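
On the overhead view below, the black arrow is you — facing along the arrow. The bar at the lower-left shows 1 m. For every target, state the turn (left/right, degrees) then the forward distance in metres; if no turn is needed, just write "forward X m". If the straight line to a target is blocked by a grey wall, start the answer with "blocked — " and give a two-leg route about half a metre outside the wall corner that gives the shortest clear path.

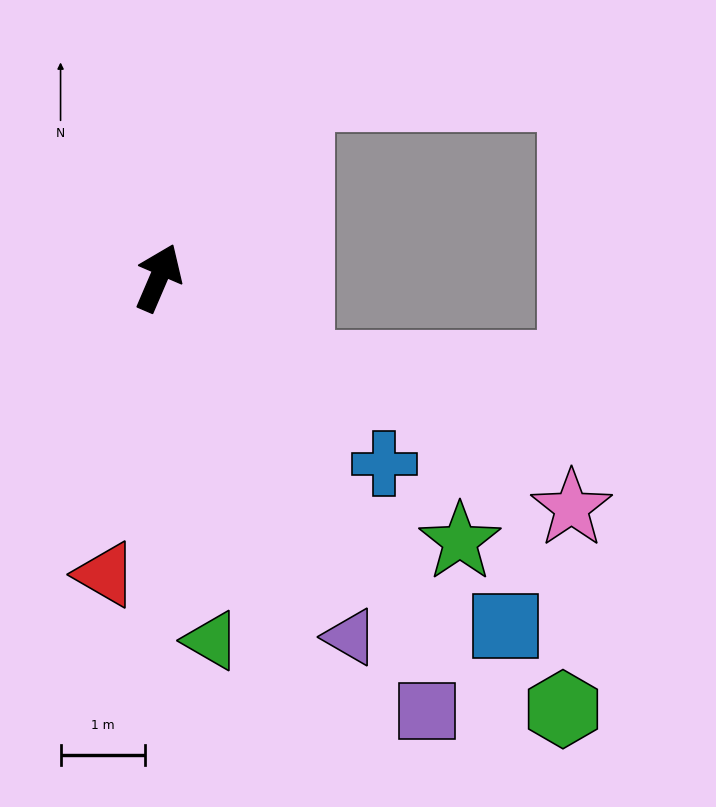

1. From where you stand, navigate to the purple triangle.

turn right 129°, forward 4.8 m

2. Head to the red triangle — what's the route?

turn right 167°, forward 3.6 m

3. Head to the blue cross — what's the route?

turn right 106°, forward 3.5 m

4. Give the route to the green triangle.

turn right 149°, forward 4.3 m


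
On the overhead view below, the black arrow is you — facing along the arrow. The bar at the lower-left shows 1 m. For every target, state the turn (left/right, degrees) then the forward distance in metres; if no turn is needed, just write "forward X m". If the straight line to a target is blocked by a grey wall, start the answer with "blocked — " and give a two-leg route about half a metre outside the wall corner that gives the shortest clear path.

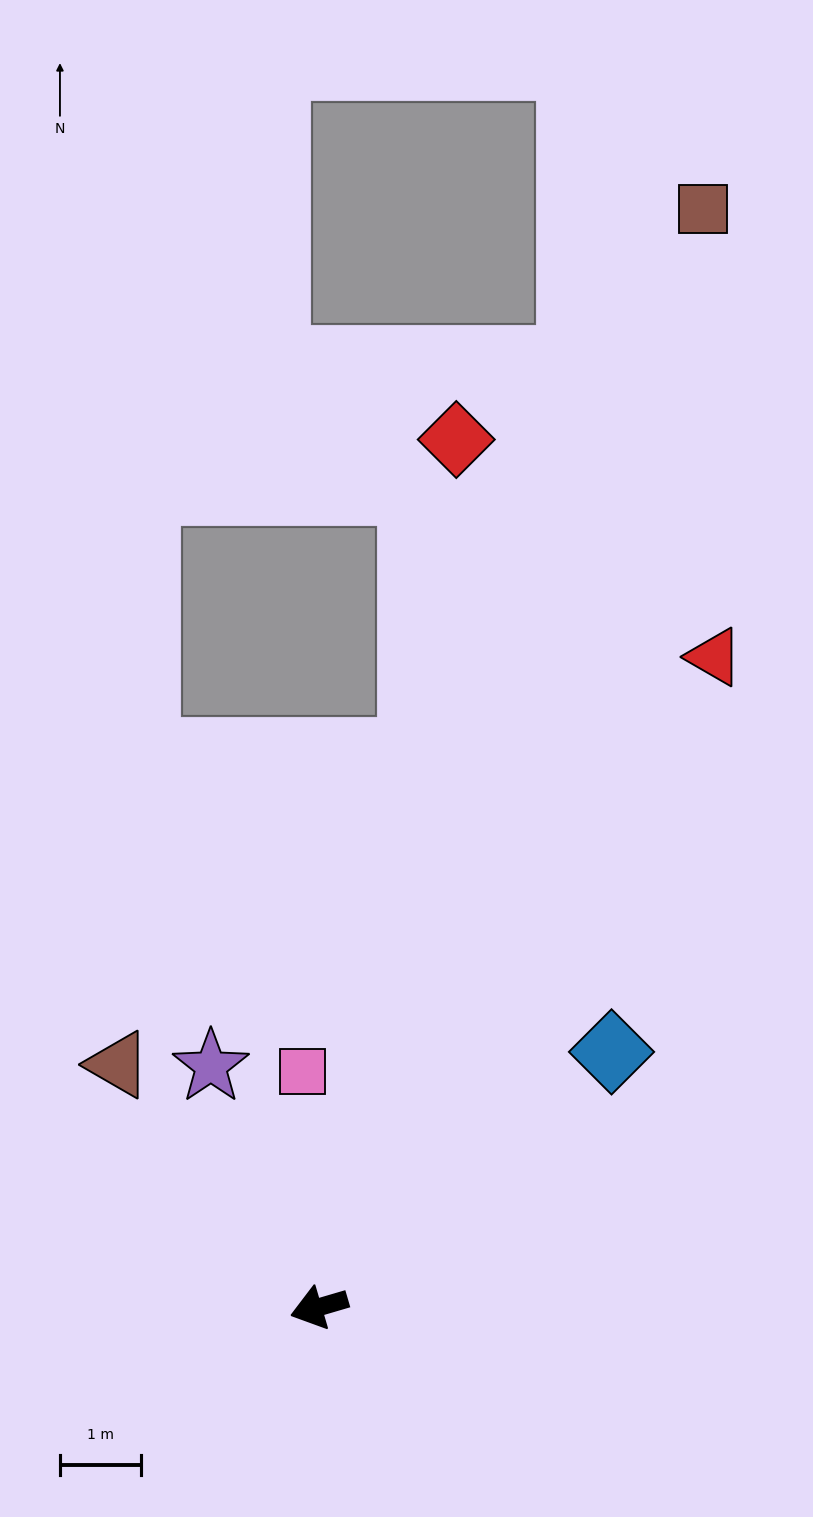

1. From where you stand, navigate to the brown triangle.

turn right 67°, forward 3.9 m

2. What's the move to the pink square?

turn right 102°, forward 2.9 m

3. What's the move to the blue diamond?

turn right 155°, forward 4.8 m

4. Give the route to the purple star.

turn right 82°, forward 3.2 m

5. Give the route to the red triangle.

turn right 138°, forward 9.4 m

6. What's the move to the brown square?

turn right 126°, forward 14.3 m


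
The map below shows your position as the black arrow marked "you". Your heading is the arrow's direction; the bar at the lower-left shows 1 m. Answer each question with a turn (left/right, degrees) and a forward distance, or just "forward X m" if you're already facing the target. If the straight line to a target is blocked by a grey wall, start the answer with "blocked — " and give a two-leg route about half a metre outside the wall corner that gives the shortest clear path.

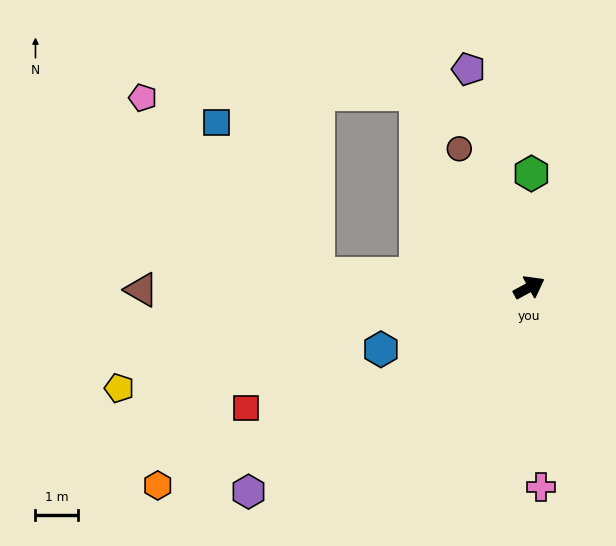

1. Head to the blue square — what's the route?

blocked — turn left 148°, forward 5.0 m, then turn right 53°, forward 4.3 m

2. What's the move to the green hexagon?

turn left 60°, forward 2.7 m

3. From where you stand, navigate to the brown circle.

turn left 88°, forward 3.6 m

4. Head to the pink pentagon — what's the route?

blocked — turn left 148°, forward 5.0 m, then turn right 42°, forward 5.8 m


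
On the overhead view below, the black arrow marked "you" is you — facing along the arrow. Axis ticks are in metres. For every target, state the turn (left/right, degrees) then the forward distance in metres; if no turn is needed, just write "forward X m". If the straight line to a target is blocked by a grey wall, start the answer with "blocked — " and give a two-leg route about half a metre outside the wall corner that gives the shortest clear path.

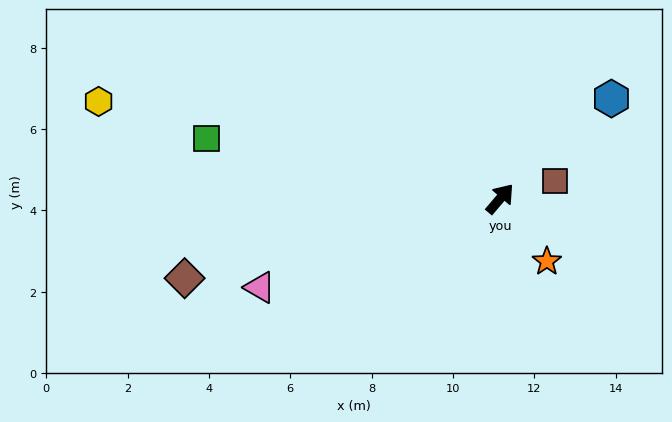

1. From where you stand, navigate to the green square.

turn left 119°, forward 7.4 m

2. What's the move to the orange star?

turn right 103°, forward 1.9 m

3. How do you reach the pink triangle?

turn left 151°, forward 6.3 m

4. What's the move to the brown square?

turn right 31°, forward 1.4 m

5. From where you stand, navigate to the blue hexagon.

turn right 8°, forward 3.7 m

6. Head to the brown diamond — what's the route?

turn left 145°, forward 8.0 m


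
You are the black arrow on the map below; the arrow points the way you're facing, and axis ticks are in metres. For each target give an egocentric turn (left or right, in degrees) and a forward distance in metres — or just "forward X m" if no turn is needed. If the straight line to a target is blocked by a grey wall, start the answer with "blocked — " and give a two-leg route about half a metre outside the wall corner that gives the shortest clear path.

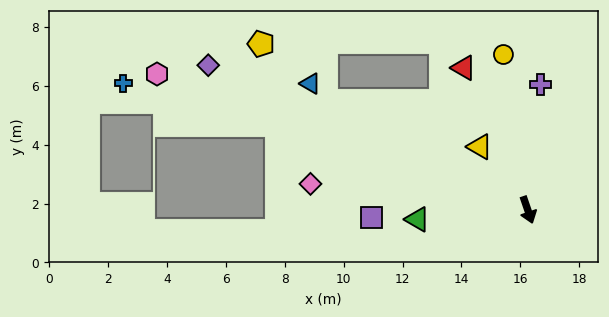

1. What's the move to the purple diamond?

turn right 133°, forward 11.9 m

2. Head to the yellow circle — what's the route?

turn left 170°, forward 5.3 m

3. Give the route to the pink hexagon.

turn right 129°, forward 13.4 m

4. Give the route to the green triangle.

turn right 104°, forward 3.8 m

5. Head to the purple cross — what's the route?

turn left 155°, forward 4.3 m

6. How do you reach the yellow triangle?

turn right 162°, forward 2.7 m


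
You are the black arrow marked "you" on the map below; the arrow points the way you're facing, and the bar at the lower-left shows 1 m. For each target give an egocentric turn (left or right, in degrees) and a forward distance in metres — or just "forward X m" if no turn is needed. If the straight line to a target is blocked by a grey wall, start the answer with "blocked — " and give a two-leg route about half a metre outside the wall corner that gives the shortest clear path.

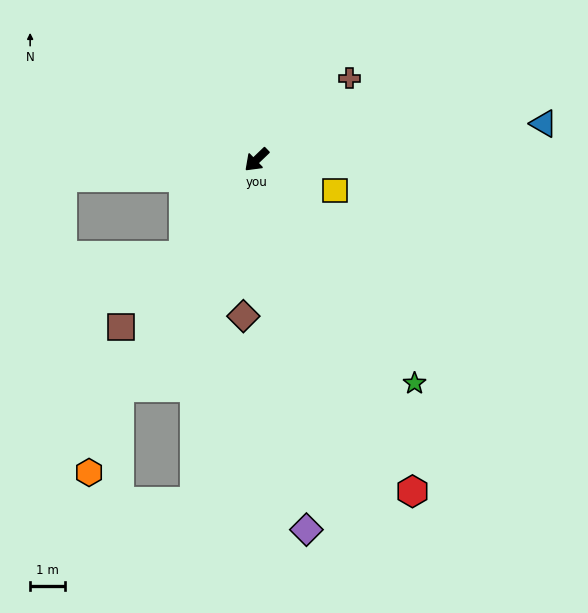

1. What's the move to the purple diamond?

turn left 54°, forward 10.9 m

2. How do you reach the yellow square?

turn left 115°, forward 2.4 m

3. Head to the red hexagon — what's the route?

turn left 71°, forward 10.7 m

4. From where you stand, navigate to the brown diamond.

turn left 41°, forward 4.6 m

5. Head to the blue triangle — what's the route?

turn left 143°, forward 8.4 m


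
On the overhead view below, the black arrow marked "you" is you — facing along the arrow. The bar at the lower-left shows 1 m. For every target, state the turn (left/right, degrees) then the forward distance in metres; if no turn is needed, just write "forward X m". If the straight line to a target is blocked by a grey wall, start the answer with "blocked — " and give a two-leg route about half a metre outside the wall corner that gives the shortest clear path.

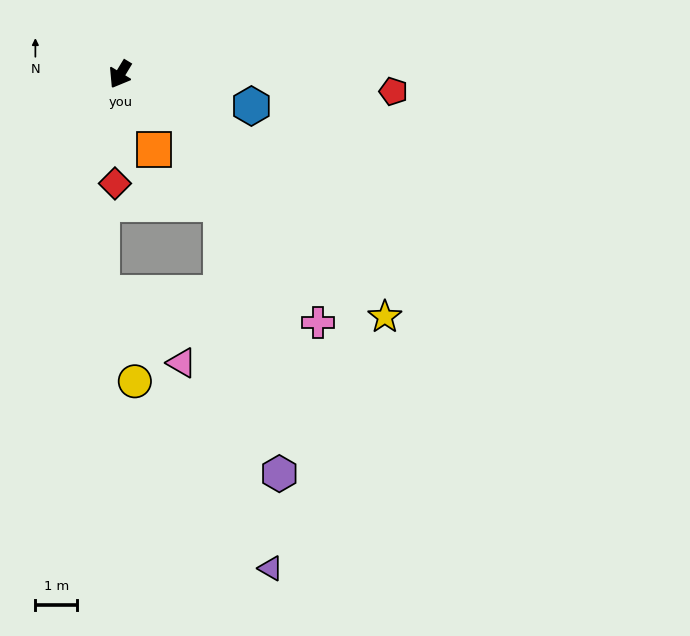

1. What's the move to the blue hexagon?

turn left 108°, forward 3.2 m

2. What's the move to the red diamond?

turn left 28°, forward 2.6 m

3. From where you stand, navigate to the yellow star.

turn left 79°, forward 8.6 m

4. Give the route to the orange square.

turn left 55°, forward 2.0 m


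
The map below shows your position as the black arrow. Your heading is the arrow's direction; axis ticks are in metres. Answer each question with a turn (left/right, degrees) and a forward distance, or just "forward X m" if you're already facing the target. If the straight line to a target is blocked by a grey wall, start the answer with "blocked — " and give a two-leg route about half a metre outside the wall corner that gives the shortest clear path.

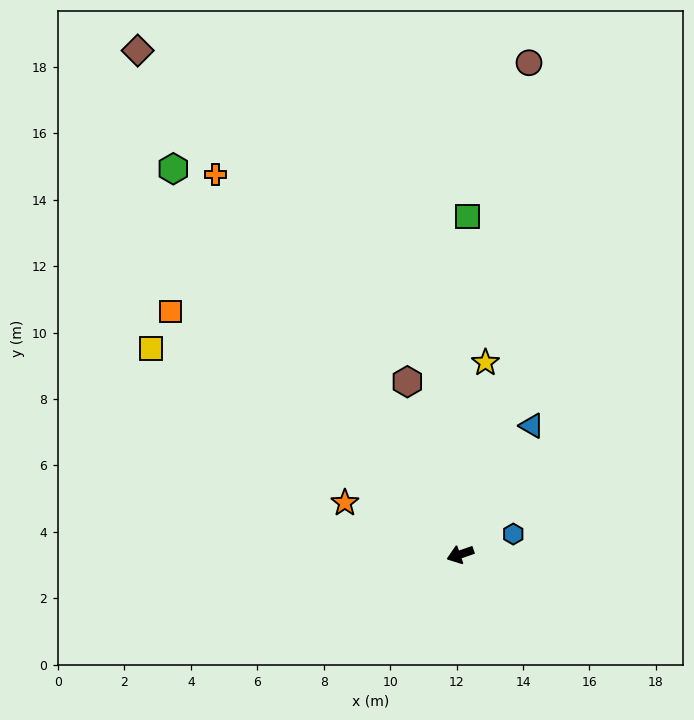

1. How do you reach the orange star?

turn right 43°, forward 3.8 m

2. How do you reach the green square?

turn right 110°, forward 10.2 m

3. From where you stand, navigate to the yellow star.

turn right 117°, forward 5.8 m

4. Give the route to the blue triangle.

turn right 138°, forward 4.4 m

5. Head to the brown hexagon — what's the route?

turn right 92°, forward 5.4 m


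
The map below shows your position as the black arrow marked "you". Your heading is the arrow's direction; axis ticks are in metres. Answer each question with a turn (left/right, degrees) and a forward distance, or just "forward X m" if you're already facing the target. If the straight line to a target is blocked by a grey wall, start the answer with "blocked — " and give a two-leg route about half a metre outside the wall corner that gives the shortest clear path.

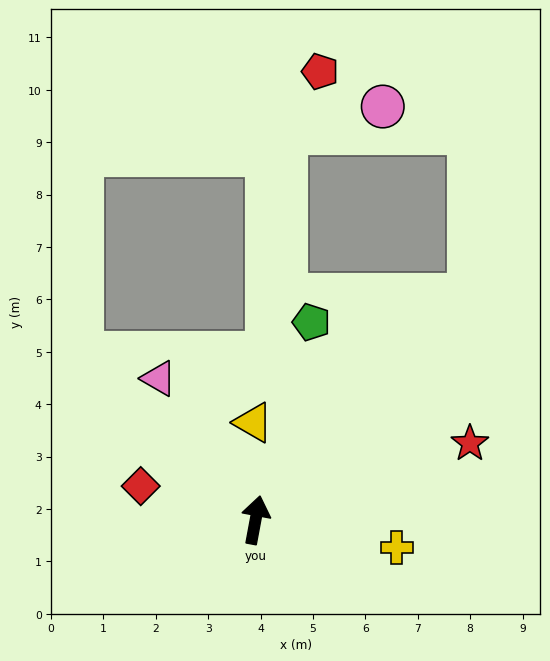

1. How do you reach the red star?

turn right 60°, forward 4.3 m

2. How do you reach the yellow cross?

turn right 90°, forward 2.7 m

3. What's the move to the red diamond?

turn left 84°, forward 2.3 m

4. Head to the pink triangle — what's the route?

turn left 45°, forward 3.3 m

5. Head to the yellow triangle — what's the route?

turn left 12°, forward 1.9 m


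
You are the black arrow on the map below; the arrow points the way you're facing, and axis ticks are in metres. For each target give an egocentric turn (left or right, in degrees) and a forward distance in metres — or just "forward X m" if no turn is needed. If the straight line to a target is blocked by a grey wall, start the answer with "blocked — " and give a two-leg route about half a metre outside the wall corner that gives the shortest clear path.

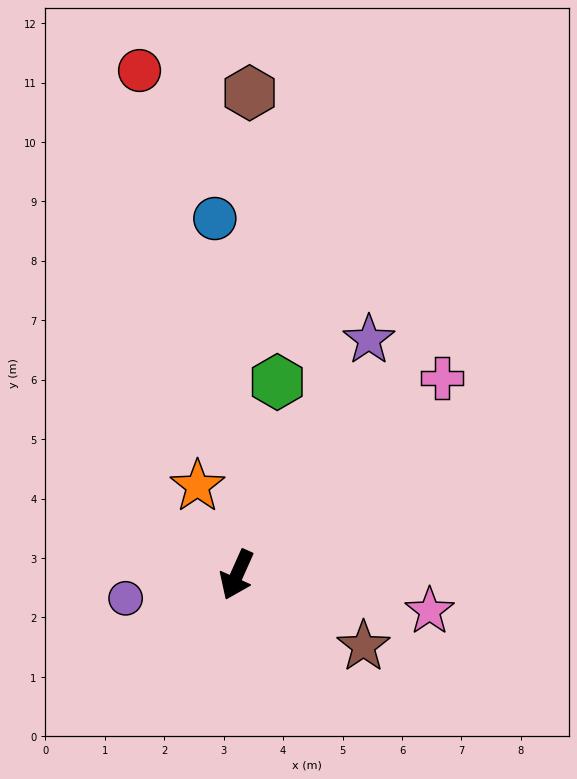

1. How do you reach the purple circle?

turn right 54°, forward 1.9 m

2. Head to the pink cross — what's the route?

turn left 158°, forward 4.8 m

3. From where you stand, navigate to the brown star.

turn left 85°, forward 2.4 m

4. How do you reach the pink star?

turn left 103°, forward 3.3 m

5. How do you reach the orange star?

turn right 132°, forward 1.6 m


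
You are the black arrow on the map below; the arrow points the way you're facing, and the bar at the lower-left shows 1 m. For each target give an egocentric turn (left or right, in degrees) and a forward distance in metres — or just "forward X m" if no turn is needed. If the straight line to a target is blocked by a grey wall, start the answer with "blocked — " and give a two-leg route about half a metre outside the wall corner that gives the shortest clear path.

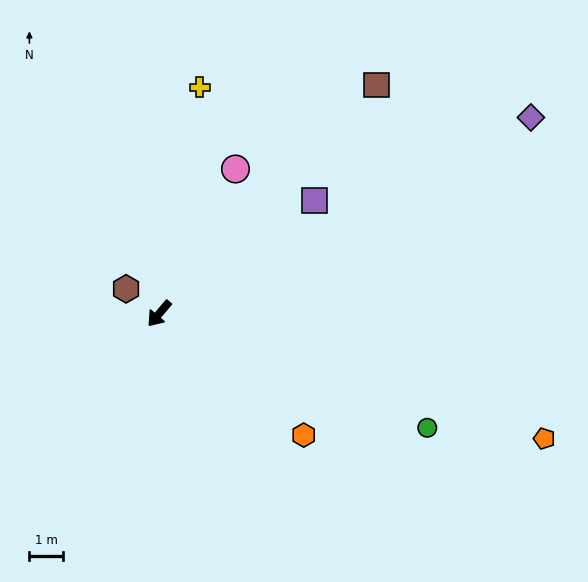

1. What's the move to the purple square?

turn left 166°, forward 5.8 m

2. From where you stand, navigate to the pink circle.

turn right 167°, forward 4.9 m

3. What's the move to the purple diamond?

turn left 158°, forward 12.7 m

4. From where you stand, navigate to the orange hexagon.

turn left 90°, forward 5.7 m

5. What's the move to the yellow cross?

turn right 150°, forward 6.9 m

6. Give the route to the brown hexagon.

turn right 86°, forward 1.2 m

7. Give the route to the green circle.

turn left 107°, forward 8.8 m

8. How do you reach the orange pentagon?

turn left 112°, forward 12.2 m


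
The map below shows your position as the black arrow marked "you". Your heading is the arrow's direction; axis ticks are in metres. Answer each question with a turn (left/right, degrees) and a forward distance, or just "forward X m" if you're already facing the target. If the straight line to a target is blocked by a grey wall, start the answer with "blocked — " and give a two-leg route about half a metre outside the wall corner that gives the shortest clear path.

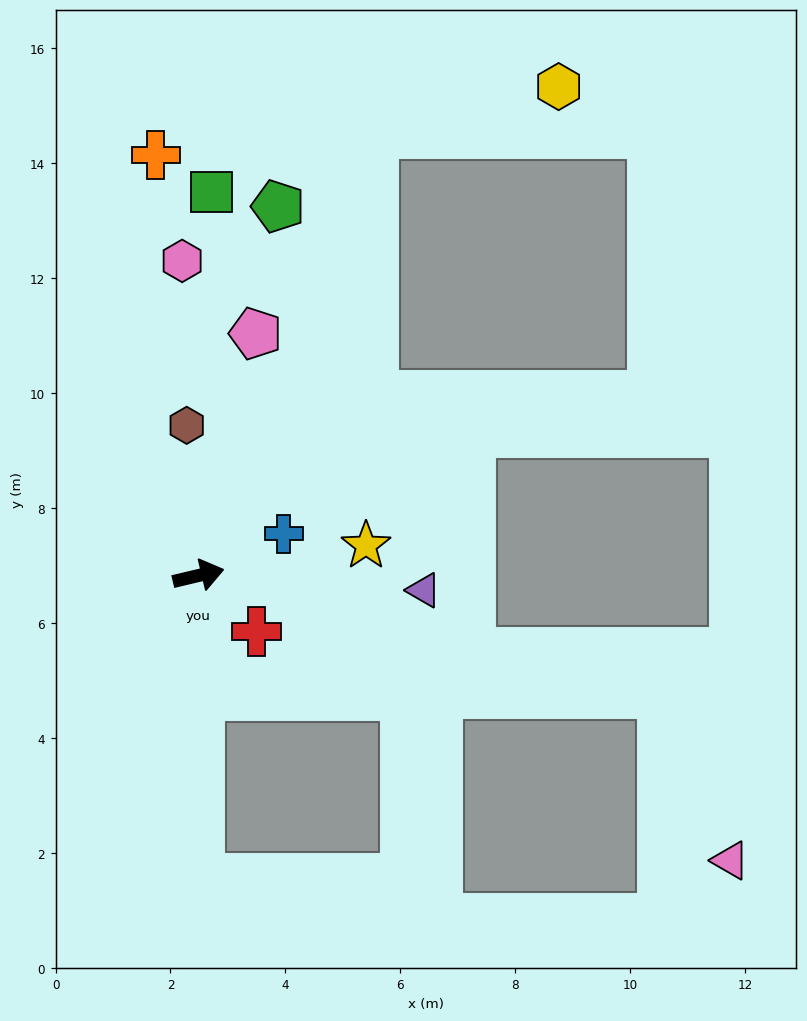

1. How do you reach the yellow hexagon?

blocked — turn left 55°, forward 8.3 m, then turn right 54°, forward 3.3 m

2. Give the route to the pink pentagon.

turn left 63°, forward 4.3 m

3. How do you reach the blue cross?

turn left 13°, forward 1.7 m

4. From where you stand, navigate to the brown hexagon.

turn left 81°, forward 2.6 m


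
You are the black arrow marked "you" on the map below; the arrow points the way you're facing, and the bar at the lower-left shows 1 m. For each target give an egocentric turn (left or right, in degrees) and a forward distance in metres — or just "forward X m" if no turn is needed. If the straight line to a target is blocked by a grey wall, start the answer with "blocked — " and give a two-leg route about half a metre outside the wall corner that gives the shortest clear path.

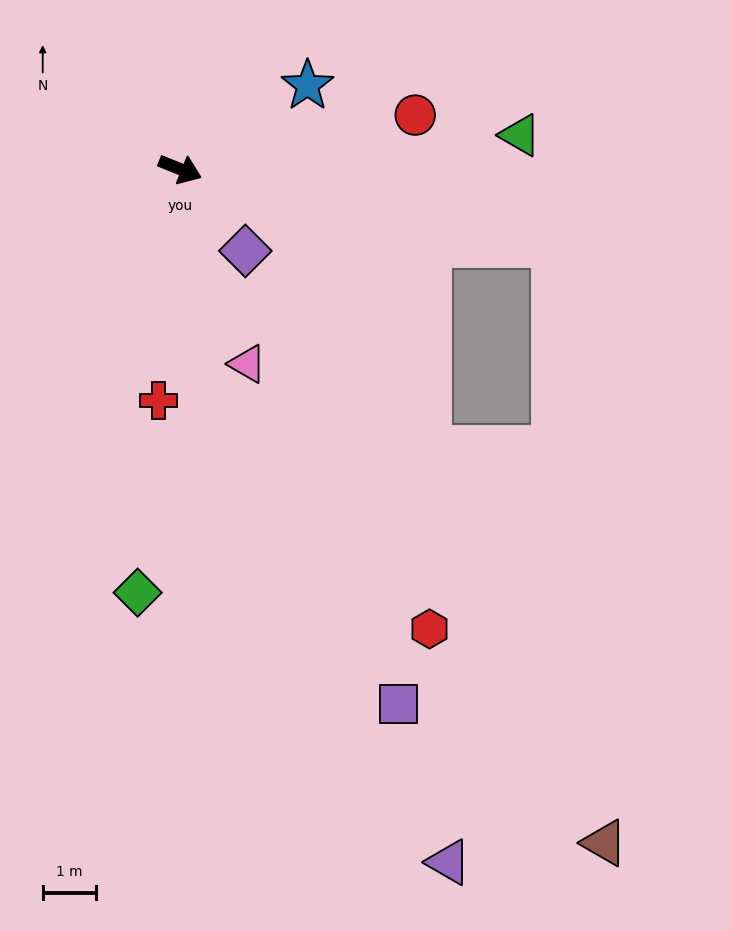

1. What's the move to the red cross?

turn right 73°, forward 4.4 m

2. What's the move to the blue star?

turn left 55°, forward 2.9 m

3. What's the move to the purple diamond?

turn right 30°, forward 2.0 m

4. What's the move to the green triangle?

turn left 28°, forward 6.5 m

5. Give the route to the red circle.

turn left 35°, forward 4.6 m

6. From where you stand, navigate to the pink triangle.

turn right 49°, forward 3.9 m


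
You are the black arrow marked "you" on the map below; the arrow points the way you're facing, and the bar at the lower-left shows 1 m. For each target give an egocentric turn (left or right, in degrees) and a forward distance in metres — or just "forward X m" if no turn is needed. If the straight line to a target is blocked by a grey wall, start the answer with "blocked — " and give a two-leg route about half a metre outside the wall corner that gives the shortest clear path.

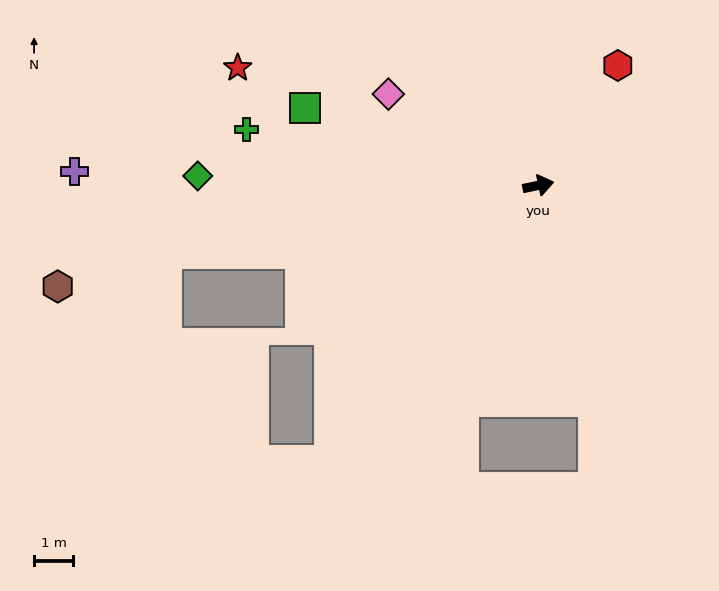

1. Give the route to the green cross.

turn left 157°, forward 7.6 m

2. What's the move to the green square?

turn left 150°, forward 6.3 m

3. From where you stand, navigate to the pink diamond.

turn left 137°, forward 4.5 m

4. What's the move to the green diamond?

turn left 167°, forward 8.8 m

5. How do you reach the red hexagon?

turn left 45°, forward 3.7 m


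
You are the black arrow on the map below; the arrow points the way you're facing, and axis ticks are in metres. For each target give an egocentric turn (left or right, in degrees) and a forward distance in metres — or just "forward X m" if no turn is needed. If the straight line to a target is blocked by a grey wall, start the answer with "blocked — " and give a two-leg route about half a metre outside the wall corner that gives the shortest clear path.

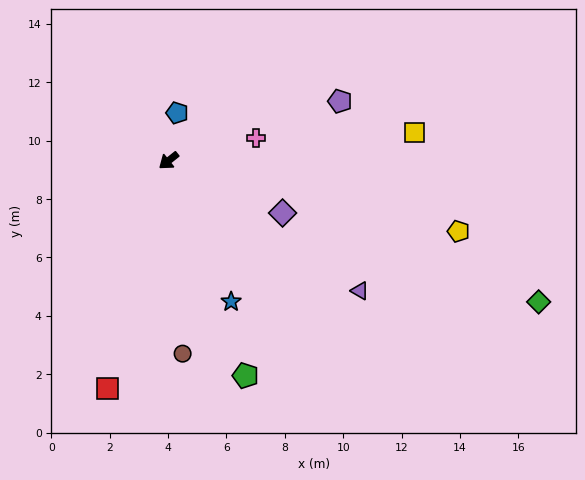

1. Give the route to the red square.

turn left 36°, forward 8.1 m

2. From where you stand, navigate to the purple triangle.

turn left 107°, forward 7.9 m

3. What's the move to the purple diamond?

turn left 117°, forward 4.3 m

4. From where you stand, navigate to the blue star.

turn left 75°, forward 5.3 m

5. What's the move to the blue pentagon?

turn right 139°, forward 1.7 m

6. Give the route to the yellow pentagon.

turn left 128°, forward 10.2 m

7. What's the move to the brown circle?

turn left 56°, forward 6.6 m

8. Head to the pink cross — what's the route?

turn left 156°, forward 3.1 m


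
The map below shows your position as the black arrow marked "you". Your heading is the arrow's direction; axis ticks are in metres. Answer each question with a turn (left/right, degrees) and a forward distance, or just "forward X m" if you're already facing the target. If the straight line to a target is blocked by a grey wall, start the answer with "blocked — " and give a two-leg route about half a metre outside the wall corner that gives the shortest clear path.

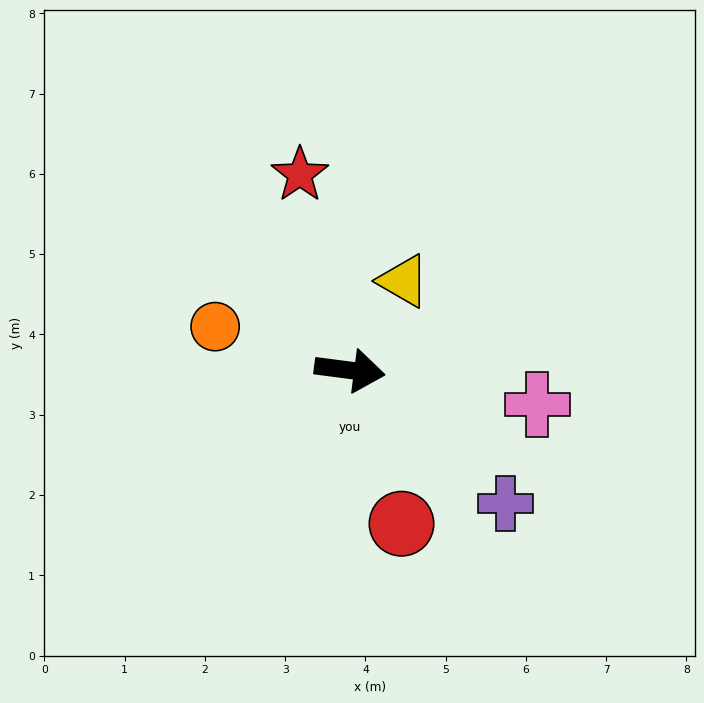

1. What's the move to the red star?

turn left 112°, forward 2.5 m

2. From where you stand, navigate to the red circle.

turn right 64°, forward 2.0 m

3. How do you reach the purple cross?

turn right 33°, forward 2.6 m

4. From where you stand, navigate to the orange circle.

turn left 169°, forward 1.8 m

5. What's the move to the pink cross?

turn right 3°, forward 2.4 m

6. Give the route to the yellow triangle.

turn left 66°, forward 1.3 m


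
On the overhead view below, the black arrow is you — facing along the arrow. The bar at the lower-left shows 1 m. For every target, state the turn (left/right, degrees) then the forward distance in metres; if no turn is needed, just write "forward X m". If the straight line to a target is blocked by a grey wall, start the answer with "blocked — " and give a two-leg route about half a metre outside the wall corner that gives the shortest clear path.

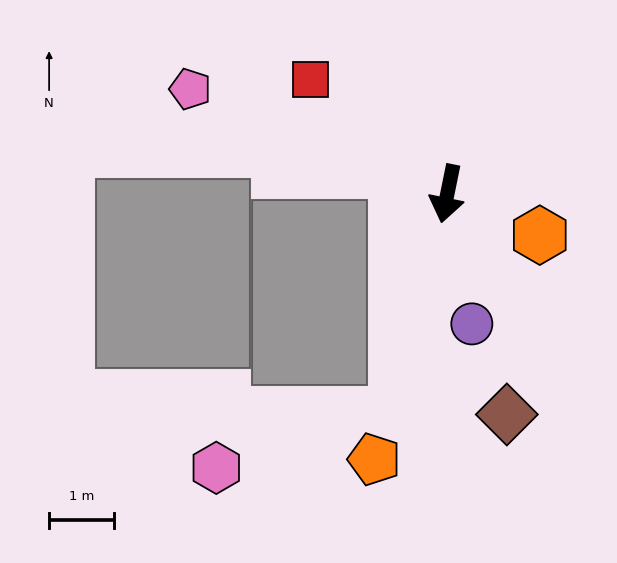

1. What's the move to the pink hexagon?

blocked — forward 3.5 m, then turn right 62°, forward 2.9 m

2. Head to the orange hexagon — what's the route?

turn left 77°, forward 1.6 m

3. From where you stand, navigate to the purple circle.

turn left 22°, forward 2.1 m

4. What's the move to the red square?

turn right 118°, forward 2.8 m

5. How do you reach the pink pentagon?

turn right 101°, forward 4.3 m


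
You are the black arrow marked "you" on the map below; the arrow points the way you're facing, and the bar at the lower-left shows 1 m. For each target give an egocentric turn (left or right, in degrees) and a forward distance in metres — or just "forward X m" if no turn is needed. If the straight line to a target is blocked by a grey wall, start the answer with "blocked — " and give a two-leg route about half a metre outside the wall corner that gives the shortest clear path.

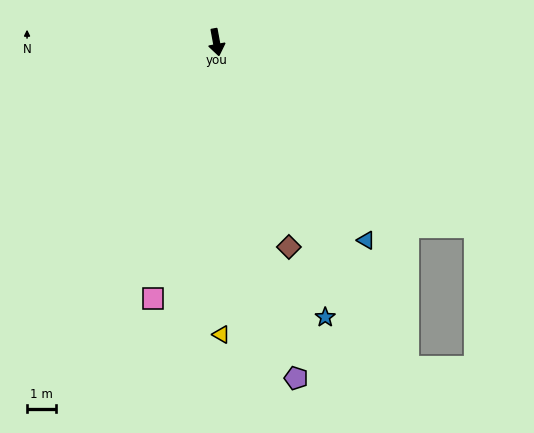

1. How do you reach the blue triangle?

turn left 27°, forward 8.5 m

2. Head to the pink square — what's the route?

turn right 24°, forward 9.0 m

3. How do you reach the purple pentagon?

turn left 3°, forward 11.8 m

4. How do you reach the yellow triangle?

turn right 9°, forward 10.0 m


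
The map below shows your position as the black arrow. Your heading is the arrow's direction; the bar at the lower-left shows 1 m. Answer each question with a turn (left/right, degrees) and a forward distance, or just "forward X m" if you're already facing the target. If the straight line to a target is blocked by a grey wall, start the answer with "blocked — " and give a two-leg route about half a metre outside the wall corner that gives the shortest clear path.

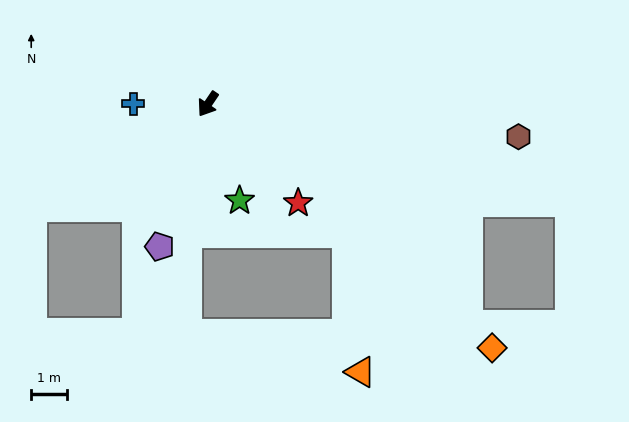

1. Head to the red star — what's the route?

turn left 76°, forward 3.8 m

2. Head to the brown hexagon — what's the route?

turn left 118°, forward 8.8 m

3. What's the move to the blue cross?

turn right 56°, forward 2.1 m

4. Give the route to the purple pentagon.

turn left 15°, forward 4.2 m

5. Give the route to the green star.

turn left 52°, forward 2.9 m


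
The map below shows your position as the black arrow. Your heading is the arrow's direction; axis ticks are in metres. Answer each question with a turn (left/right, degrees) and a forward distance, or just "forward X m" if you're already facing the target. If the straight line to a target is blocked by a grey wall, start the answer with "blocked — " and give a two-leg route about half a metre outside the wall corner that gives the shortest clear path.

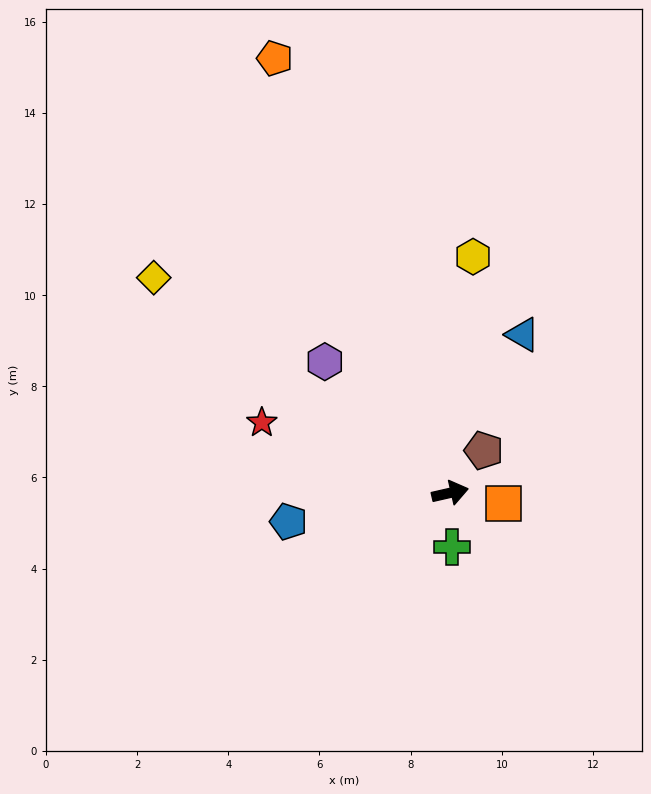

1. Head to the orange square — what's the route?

turn right 24°, forward 1.2 m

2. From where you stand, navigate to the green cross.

turn right 101°, forward 1.2 m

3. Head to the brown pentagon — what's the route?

turn left 39°, forward 1.2 m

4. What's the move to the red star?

turn left 147°, forward 4.4 m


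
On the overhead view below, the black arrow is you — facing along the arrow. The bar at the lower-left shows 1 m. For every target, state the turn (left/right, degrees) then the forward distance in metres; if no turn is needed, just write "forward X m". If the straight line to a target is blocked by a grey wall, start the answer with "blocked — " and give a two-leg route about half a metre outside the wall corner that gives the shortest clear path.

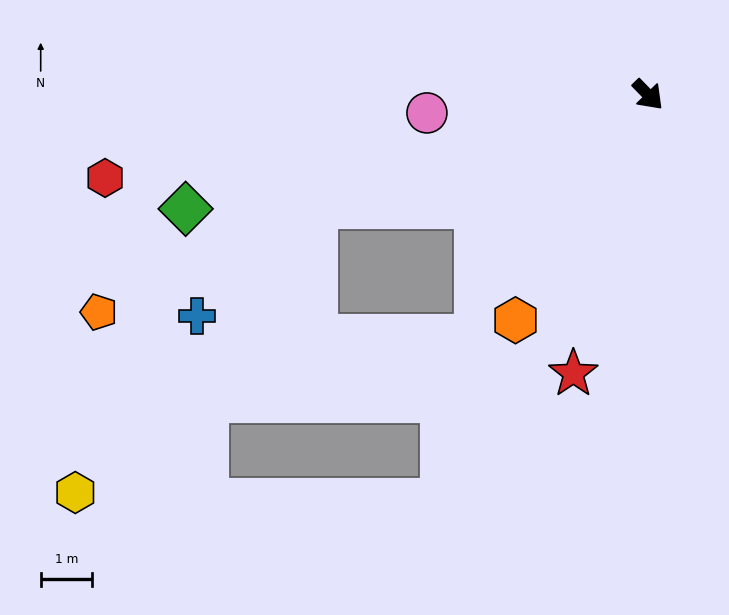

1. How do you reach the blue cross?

blocked — turn right 116°, forward 6.8 m, then turn left 24°, forward 3.1 m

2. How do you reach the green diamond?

turn right 120°, forward 9.2 m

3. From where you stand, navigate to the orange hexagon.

turn right 75°, forward 5.1 m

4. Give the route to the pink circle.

turn right 129°, forward 4.3 m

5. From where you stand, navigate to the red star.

turn right 59°, forward 5.6 m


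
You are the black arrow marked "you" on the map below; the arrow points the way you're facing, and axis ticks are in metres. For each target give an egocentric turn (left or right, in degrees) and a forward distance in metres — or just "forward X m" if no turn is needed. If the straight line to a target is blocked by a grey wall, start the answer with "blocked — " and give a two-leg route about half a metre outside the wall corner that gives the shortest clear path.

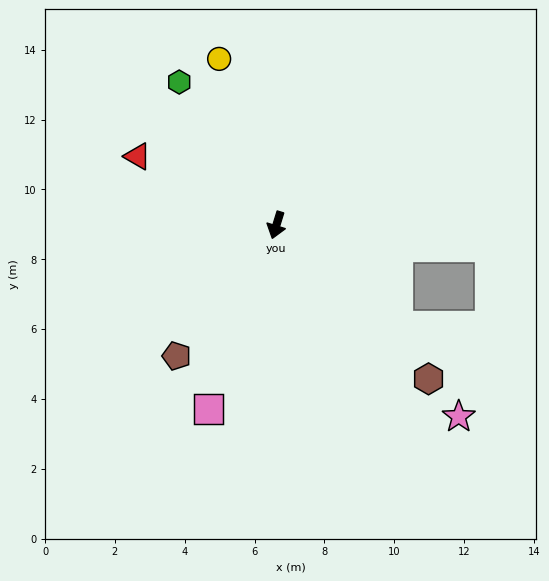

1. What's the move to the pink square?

turn right 3°, forward 5.6 m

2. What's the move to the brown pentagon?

turn right 20°, forward 4.7 m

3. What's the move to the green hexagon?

turn right 129°, forward 5.0 m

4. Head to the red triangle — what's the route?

turn right 99°, forward 4.4 m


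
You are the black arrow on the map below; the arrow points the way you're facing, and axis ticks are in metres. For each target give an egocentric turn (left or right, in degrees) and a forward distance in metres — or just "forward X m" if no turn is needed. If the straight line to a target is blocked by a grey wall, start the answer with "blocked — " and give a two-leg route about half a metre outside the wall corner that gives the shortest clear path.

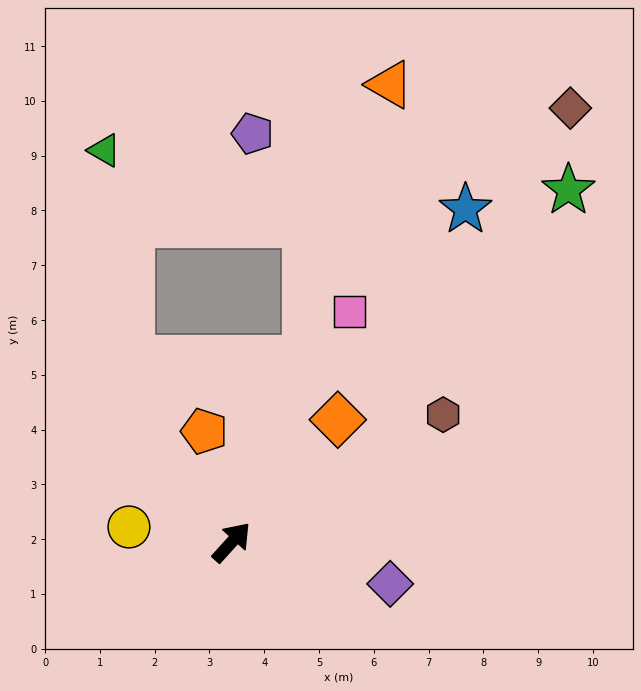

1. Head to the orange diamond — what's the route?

forward 3.0 m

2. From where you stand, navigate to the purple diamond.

turn right 63°, forward 3.0 m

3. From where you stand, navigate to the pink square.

turn left 15°, forward 4.7 m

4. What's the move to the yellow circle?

turn left 124°, forward 1.9 m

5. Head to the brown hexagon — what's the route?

turn right 17°, forward 4.5 m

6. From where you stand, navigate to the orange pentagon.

turn left 56°, forward 2.1 m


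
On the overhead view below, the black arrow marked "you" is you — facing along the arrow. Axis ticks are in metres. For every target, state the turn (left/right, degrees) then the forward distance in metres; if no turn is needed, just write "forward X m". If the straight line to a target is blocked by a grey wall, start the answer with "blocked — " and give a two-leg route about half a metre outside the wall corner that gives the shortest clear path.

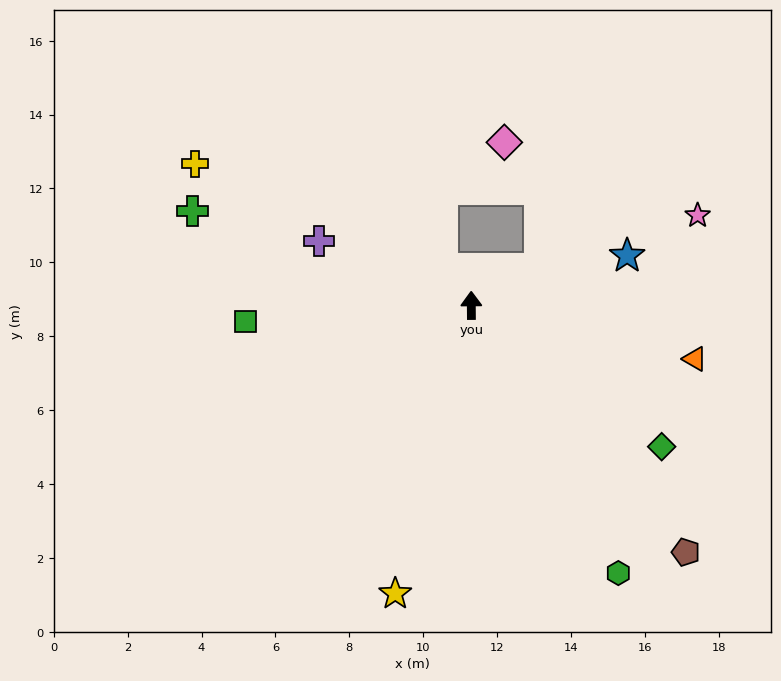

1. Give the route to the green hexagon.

turn right 152°, forward 8.3 m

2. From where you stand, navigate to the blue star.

turn right 73°, forward 4.4 m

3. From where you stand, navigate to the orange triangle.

turn right 104°, forward 6.2 m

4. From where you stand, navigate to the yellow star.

turn left 165°, forward 8.1 m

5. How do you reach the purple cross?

turn left 67°, forward 4.5 m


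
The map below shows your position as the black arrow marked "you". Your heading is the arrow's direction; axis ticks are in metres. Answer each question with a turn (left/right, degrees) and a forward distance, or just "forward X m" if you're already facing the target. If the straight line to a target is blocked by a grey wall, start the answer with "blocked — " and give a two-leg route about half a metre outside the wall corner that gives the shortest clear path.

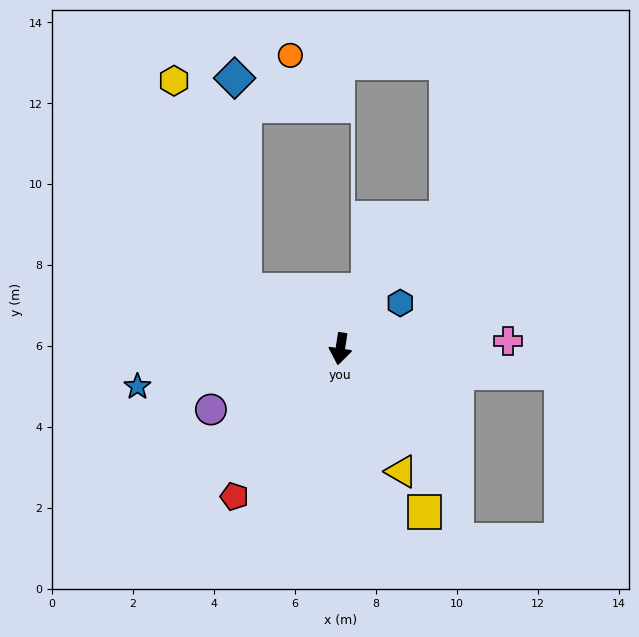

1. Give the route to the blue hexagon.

turn left 136°, forward 1.9 m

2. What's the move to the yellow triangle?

turn left 35°, forward 3.4 m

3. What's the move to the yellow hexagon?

blocked — turn right 113°, forward 2.8 m, then turn right 40°, forward 5.5 m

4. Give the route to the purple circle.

turn right 56°, forward 3.5 m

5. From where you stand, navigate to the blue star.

turn right 71°, forward 5.1 m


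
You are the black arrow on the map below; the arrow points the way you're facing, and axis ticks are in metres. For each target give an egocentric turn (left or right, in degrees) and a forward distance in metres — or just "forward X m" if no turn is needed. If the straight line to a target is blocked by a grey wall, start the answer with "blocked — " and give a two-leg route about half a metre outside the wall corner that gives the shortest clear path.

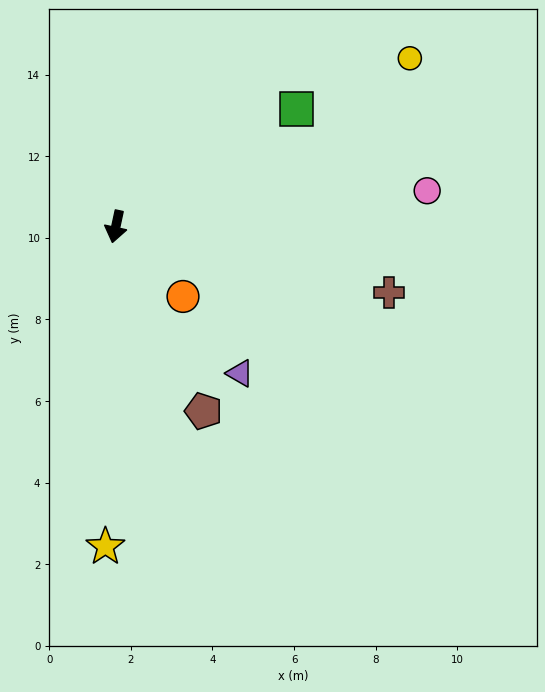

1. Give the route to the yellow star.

turn left 10°, forward 7.8 m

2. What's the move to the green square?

turn left 135°, forward 5.3 m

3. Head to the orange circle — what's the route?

turn left 56°, forward 2.4 m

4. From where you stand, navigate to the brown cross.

turn left 89°, forward 6.9 m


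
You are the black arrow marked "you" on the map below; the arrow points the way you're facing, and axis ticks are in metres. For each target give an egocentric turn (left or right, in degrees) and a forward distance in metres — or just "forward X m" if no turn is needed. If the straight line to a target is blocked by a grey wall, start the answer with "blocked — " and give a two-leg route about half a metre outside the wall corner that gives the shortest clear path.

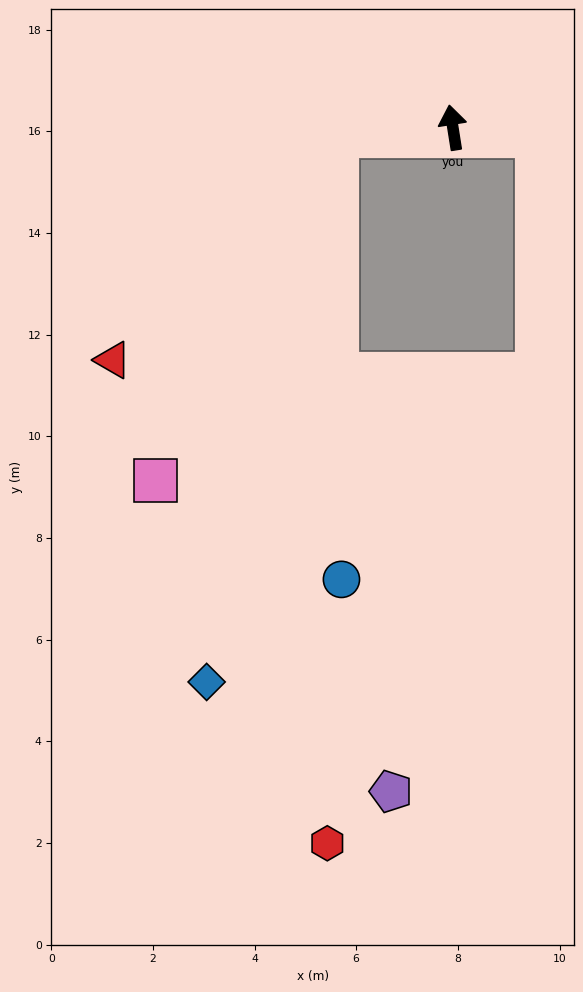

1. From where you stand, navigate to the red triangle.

blocked — turn left 85°, forward 2.3 m, then turn left 41°, forward 6.2 m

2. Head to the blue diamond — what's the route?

blocked — turn left 85°, forward 2.3 m, then turn left 73°, forward 11.0 m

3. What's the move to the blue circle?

blocked — turn left 85°, forward 2.3 m, then turn left 87°, forward 8.7 m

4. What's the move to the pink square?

blocked — turn left 85°, forward 2.3 m, then turn left 58°, forward 7.7 m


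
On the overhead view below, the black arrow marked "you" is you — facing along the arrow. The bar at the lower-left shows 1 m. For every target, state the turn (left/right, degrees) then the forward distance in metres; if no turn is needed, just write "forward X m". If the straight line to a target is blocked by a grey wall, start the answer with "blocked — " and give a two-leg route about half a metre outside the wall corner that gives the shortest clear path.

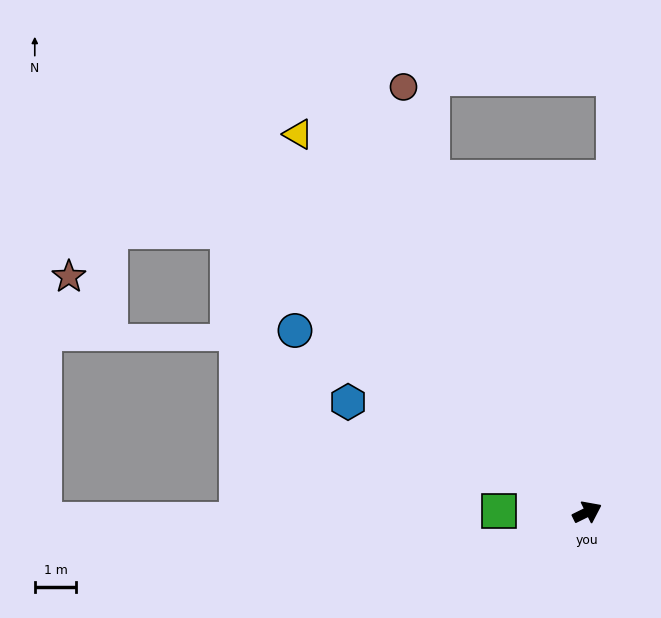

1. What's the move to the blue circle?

turn left 122°, forward 8.3 m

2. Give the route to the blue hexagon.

turn left 129°, forward 6.4 m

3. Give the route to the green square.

turn left 153°, forward 2.1 m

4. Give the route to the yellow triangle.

turn left 101°, forward 11.5 m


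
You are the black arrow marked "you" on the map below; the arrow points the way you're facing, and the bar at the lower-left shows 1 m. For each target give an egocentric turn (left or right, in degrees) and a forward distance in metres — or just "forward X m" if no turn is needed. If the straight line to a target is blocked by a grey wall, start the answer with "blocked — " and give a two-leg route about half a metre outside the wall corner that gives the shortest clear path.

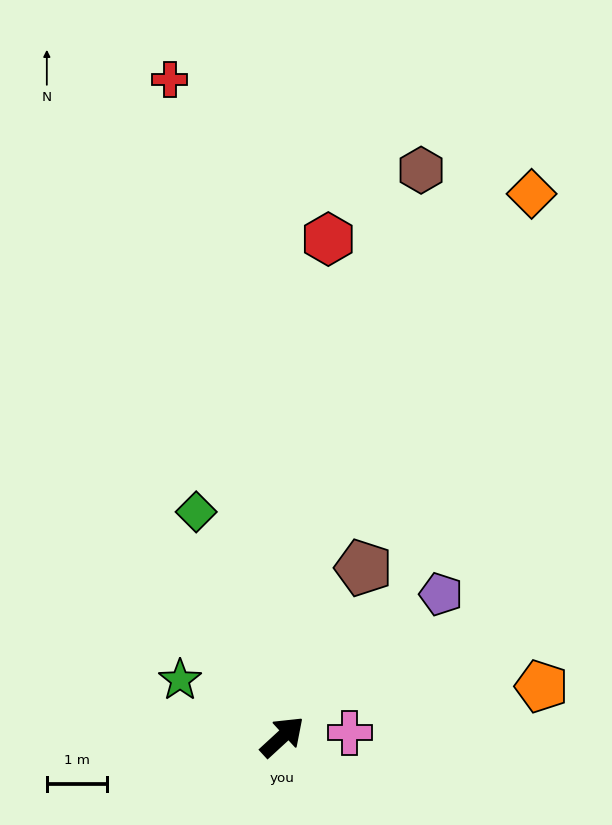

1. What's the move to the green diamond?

turn left 68°, forward 4.0 m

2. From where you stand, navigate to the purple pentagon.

forward 3.5 m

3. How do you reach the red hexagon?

turn left 42°, forward 8.3 m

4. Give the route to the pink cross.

turn right 39°, forward 1.1 m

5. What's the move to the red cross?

turn left 57°, forward 11.1 m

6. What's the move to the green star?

turn left 108°, forward 1.9 m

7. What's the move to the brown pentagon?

turn left 22°, forward 3.1 m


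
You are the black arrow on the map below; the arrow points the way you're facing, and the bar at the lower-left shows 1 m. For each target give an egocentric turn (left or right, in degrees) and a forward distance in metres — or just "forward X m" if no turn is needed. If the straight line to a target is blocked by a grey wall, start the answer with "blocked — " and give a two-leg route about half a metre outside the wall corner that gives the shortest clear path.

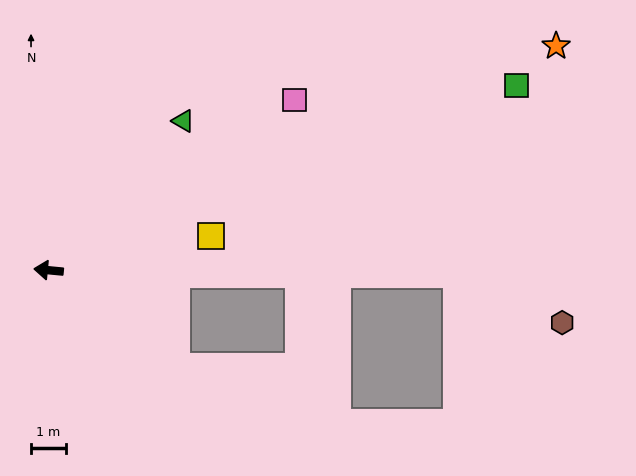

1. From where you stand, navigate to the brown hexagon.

blocked — turn right 175°, forward 11.7 m, then turn right 25°, forward 3.3 m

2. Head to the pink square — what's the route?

turn right 140°, forward 8.6 m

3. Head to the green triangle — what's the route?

turn right 127°, forward 5.8 m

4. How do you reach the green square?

turn right 153°, forward 14.4 m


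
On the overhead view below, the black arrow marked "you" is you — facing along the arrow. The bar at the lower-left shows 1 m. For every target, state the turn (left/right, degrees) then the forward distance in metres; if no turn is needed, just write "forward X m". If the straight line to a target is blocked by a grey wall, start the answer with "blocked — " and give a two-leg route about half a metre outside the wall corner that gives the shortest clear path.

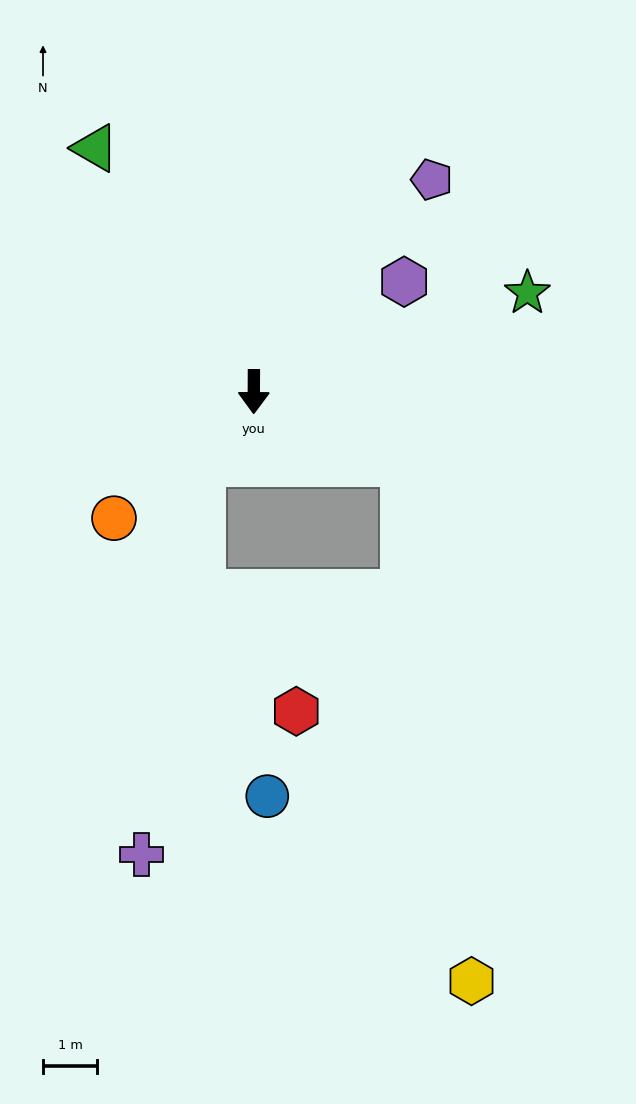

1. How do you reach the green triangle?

turn right 147°, forward 5.3 m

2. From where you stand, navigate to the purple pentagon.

turn left 140°, forward 5.1 m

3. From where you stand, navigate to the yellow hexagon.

blocked — turn left 65°, forward 3.1 m, then turn right 57°, forward 9.6 m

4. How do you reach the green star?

turn left 110°, forward 5.3 m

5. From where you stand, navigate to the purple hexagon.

turn left 126°, forward 3.4 m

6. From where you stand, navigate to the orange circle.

turn right 48°, forward 3.5 m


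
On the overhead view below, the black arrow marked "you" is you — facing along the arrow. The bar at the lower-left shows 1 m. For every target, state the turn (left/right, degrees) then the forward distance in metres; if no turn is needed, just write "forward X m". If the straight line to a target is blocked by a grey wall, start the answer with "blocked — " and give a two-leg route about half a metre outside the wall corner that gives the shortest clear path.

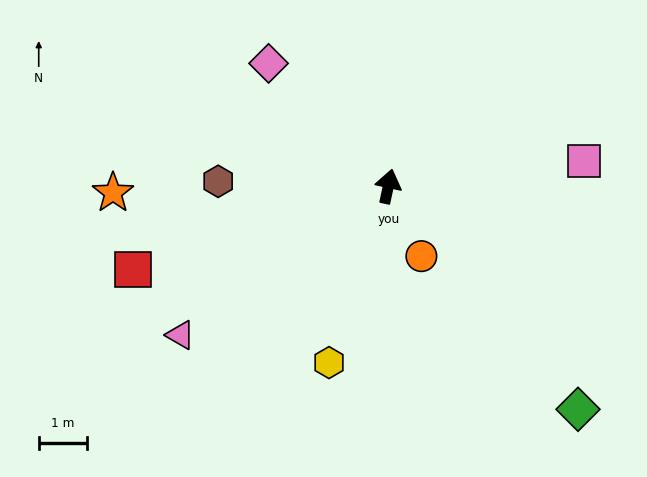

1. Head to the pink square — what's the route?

turn right 70°, forward 4.1 m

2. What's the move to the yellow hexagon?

turn left 174°, forward 3.8 m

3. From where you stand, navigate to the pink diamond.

turn left 56°, forward 3.5 m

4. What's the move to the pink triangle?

turn left 138°, forward 5.3 m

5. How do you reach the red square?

turn left 120°, forward 5.6 m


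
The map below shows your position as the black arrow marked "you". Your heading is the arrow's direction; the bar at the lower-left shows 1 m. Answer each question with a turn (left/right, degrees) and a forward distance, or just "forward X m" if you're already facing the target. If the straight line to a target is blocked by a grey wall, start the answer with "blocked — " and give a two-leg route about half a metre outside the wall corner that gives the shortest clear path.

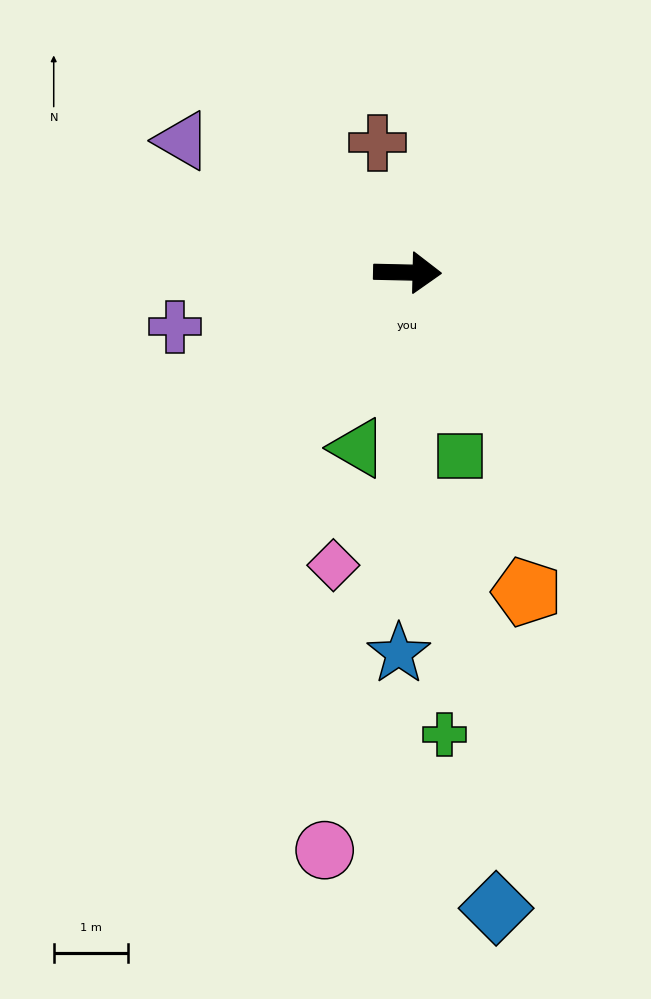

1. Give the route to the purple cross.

turn right 166°, forward 3.2 m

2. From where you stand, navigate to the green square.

turn right 73°, forward 2.6 m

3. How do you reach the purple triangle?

turn left 151°, forward 3.5 m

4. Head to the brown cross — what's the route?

turn left 104°, forward 1.8 m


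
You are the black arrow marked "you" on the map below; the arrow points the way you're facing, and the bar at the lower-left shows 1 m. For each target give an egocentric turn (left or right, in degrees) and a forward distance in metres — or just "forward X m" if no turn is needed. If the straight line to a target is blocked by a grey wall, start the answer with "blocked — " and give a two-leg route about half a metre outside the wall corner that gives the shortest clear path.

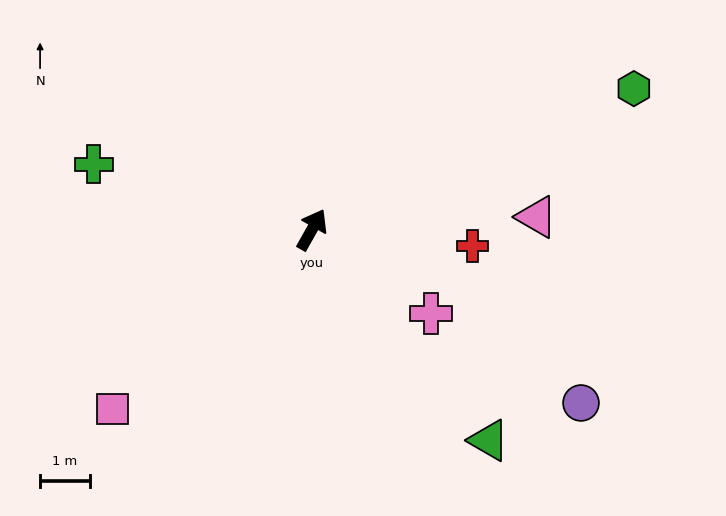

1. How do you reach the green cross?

turn left 103°, forward 4.6 m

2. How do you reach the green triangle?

turn right 111°, forward 5.6 m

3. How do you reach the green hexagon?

turn right 37°, forward 7.1 m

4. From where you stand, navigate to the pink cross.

turn right 96°, forward 2.9 m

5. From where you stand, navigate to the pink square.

turn left 161°, forward 5.4 m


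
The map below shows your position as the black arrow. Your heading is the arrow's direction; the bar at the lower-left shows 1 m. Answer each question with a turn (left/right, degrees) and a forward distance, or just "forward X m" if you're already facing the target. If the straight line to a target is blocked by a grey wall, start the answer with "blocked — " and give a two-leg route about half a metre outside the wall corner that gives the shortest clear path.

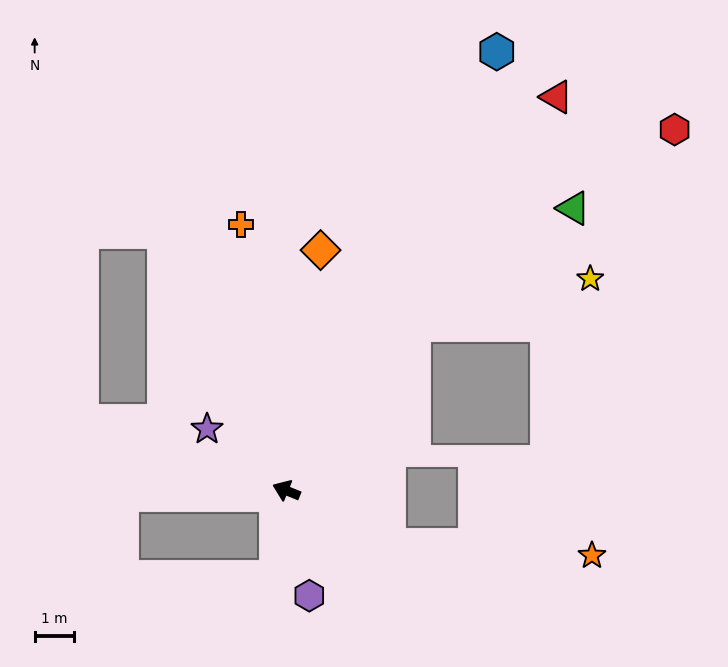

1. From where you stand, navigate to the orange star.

blocked — turn left 174°, forward 2.9 m, then turn left 25°, forward 5.1 m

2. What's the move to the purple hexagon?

turn left 124°, forward 2.7 m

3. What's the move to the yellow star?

blocked — turn right 106°, forward 5.3 m, then turn right 37°, forward 4.6 m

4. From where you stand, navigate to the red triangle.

turn right 102°, forward 12.1 m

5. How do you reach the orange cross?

turn right 58°, forward 6.8 m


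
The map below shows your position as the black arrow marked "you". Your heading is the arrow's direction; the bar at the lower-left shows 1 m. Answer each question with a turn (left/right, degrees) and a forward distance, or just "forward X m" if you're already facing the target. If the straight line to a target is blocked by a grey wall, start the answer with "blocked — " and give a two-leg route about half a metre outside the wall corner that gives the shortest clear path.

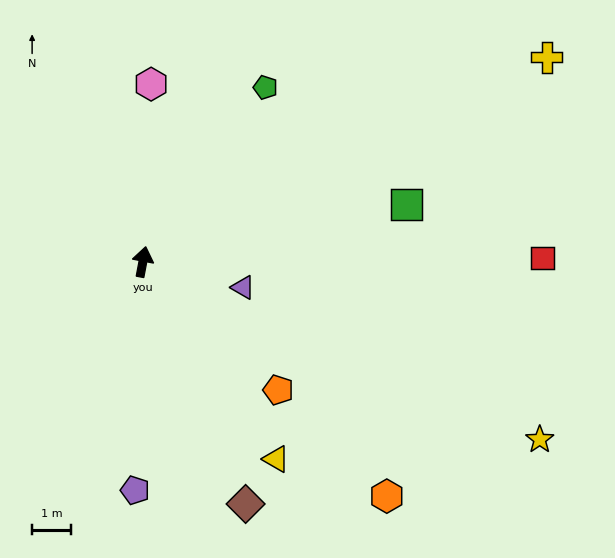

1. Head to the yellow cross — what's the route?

turn right 52°, forward 11.7 m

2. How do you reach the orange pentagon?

turn right 123°, forward 4.8 m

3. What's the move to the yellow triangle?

turn right 135°, forward 6.2 m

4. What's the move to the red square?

turn right 79°, forward 10.4 m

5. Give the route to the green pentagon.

turn right 24°, forward 5.5 m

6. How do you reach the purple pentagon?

turn right 171°, forward 5.9 m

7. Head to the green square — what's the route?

turn right 67°, forward 7.0 m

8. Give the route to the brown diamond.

turn right 146°, forward 6.8 m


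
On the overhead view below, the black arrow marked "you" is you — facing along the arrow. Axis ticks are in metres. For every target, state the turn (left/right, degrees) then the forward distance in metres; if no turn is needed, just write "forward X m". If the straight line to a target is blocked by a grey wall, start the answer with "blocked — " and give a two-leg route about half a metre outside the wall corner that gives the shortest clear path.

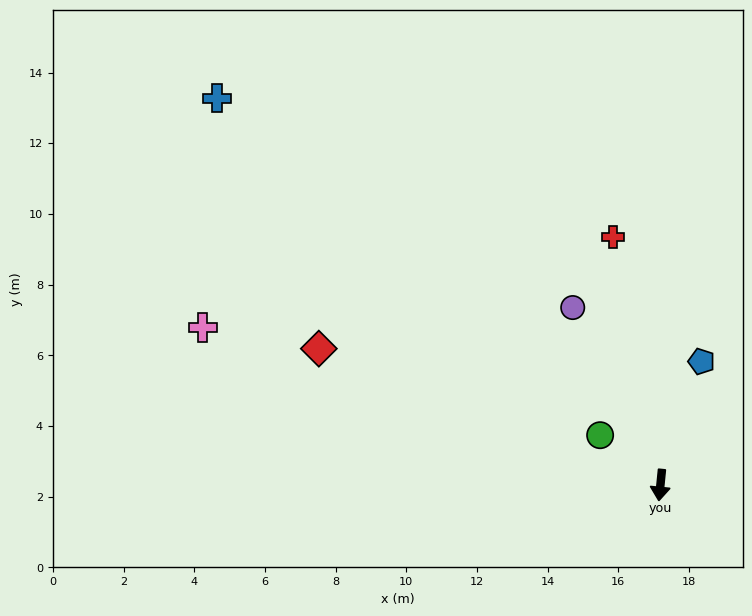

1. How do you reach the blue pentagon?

turn left 167°, forward 3.7 m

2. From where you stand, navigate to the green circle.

turn right 124°, forward 2.2 m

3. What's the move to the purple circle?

turn right 148°, forward 5.6 m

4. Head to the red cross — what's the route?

turn right 163°, forward 7.1 m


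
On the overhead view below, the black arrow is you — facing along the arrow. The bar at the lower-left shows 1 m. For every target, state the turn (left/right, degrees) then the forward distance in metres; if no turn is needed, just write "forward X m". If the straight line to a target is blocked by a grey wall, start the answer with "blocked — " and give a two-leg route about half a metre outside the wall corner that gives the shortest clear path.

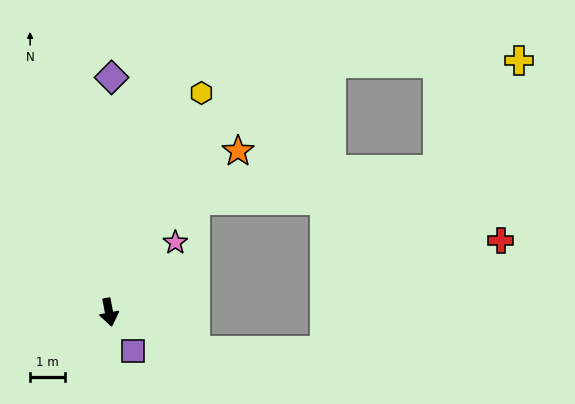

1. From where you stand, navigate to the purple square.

turn left 21°, forward 1.3 m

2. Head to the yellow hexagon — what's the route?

turn left 146°, forward 6.9 m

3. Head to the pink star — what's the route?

turn left 126°, forward 2.8 m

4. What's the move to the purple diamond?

turn left 169°, forward 6.8 m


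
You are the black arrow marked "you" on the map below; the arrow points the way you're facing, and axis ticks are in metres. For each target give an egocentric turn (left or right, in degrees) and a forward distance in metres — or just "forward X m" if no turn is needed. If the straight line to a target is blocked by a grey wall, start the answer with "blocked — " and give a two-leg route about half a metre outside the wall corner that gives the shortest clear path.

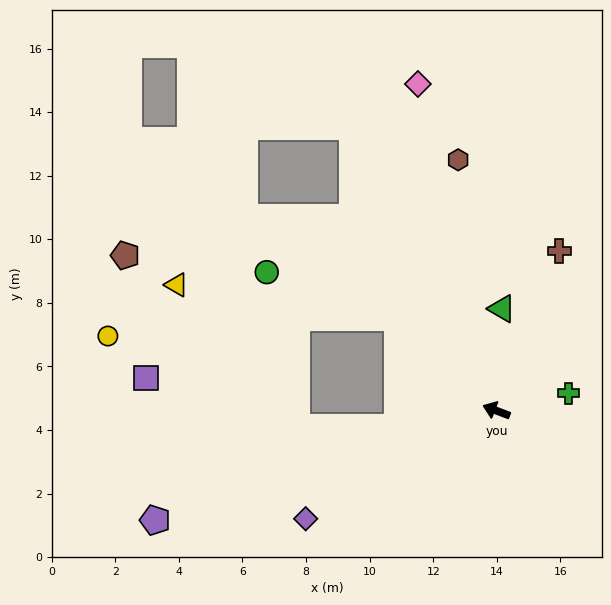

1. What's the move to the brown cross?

turn right 91°, forward 5.4 m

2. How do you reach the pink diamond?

turn right 56°, forward 10.6 m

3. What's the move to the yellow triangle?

blocked — turn right 22°, forward 4.3 m, then turn left 34°, forward 7.0 m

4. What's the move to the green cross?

turn right 145°, forward 2.3 m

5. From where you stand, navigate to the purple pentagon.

turn left 39°, forward 11.3 m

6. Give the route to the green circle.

blocked — turn right 22°, forward 4.3 m, then turn left 24°, forward 4.3 m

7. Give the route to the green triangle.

turn right 72°, forward 3.2 m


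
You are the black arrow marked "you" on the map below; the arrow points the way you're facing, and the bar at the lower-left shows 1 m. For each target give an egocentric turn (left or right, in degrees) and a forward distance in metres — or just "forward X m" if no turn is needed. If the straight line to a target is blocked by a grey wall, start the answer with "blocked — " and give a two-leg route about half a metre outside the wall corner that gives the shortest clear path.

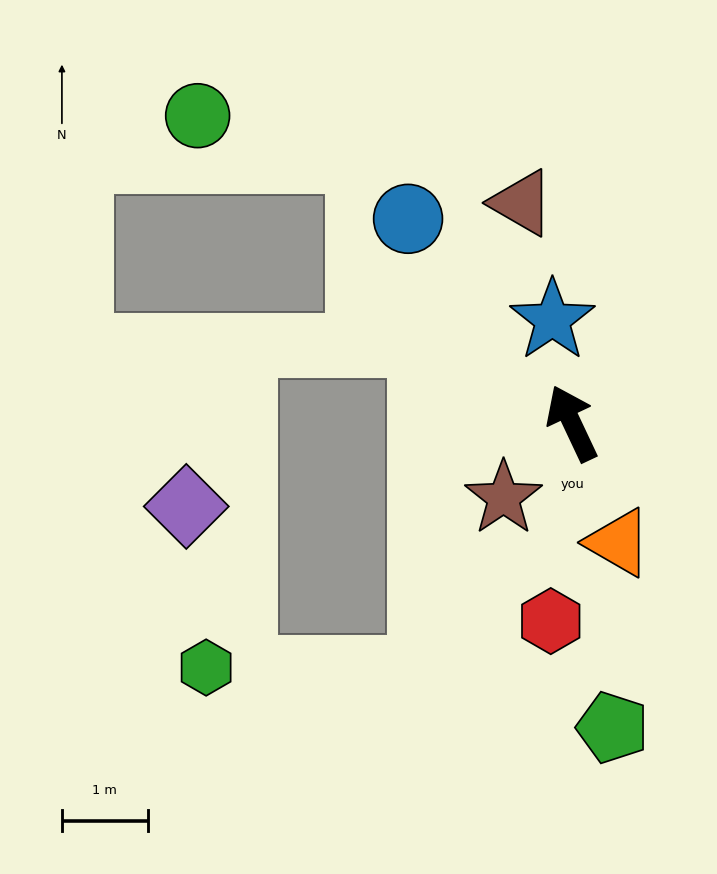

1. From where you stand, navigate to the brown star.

turn left 112°, forward 1.2 m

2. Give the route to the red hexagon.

turn left 149°, forward 2.3 m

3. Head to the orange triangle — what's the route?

turn left 176°, forward 1.5 m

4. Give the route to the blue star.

turn right 14°, forward 1.2 m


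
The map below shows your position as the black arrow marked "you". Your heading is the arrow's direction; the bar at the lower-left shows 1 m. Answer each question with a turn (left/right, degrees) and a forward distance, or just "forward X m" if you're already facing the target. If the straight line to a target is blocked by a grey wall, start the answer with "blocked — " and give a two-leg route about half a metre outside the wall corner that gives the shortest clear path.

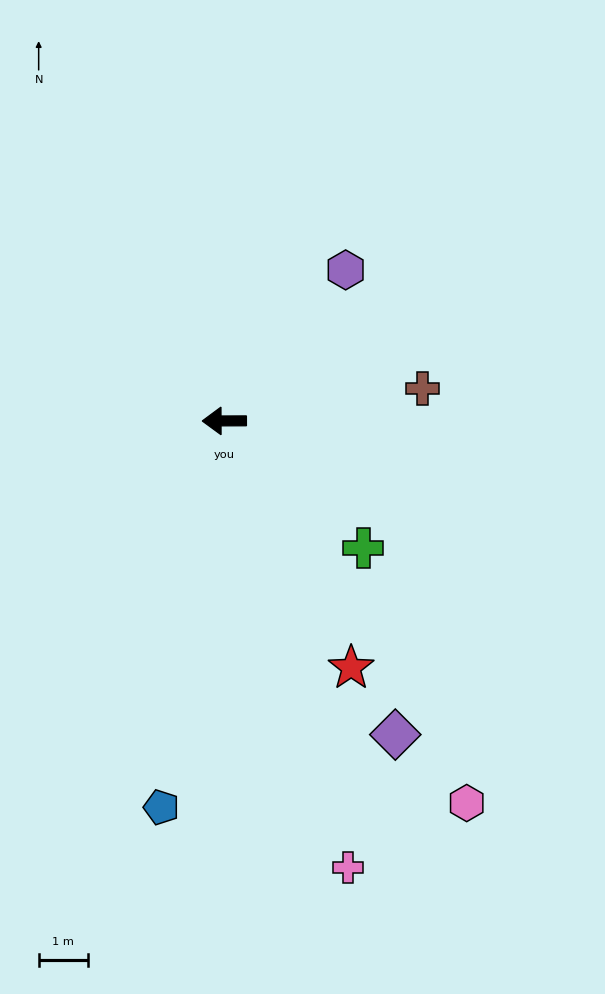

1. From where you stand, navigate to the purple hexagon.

turn right 129°, forward 3.9 m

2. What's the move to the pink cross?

turn left 105°, forward 9.4 m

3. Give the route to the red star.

turn left 117°, forward 5.6 m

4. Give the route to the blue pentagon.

turn left 81°, forward 7.9 m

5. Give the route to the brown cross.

turn right 171°, forward 4.1 m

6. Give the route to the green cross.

turn left 137°, forward 3.8 m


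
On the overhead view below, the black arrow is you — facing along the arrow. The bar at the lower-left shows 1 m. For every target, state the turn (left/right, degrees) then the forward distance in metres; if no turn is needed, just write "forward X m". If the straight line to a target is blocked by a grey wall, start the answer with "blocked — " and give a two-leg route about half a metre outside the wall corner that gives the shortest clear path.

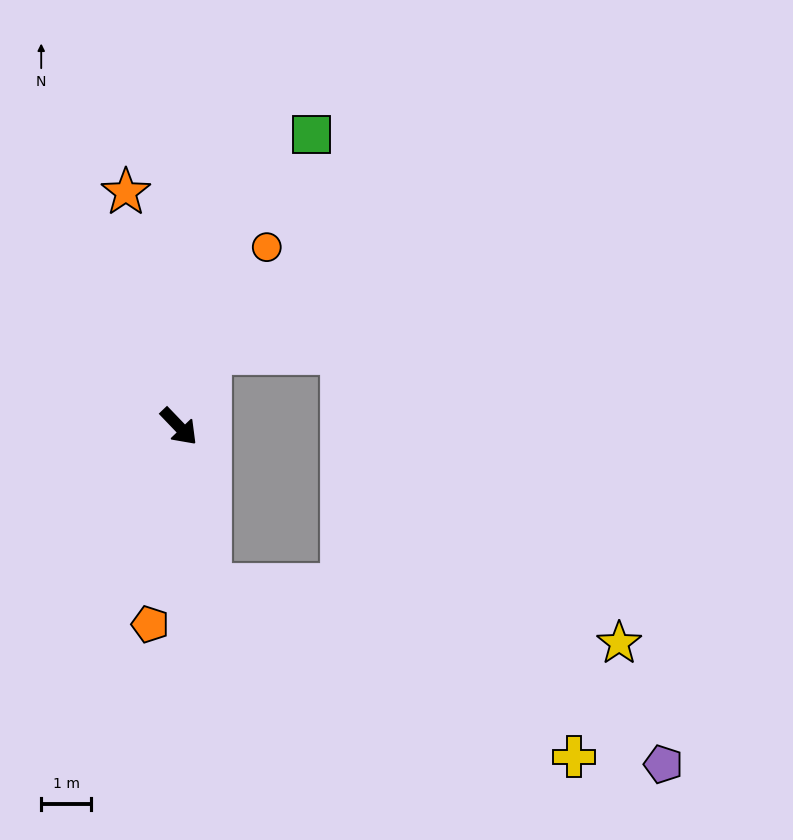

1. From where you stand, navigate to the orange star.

turn left 149°, forward 4.8 m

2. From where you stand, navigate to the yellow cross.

blocked — turn right 32°, forward 3.2 m, then turn left 53°, forward 8.0 m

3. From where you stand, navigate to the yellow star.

blocked — turn right 32°, forward 3.2 m, then turn left 70°, forward 8.2 m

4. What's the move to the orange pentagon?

turn right 52°, forward 4.0 m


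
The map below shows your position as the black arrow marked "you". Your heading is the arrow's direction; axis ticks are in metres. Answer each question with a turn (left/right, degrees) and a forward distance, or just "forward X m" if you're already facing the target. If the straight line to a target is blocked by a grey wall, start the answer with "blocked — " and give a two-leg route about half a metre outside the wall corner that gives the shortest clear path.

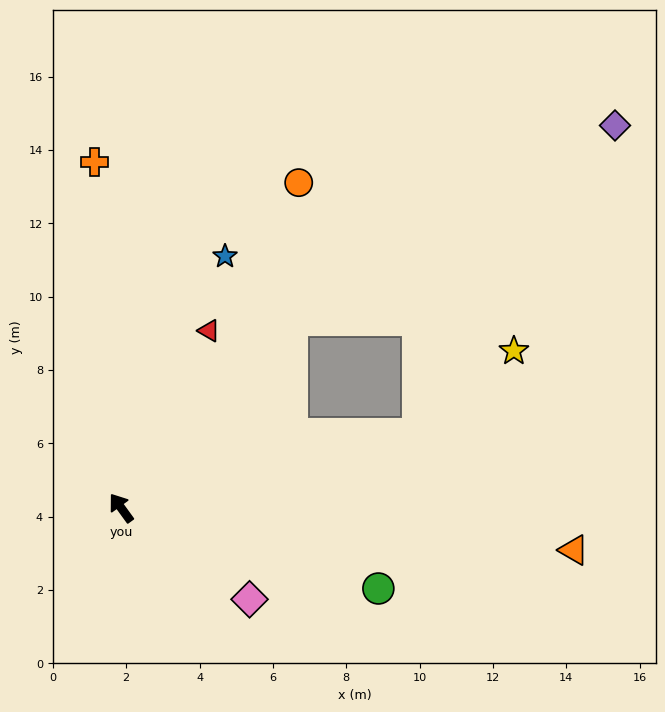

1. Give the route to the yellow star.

blocked — turn right 112°, forward 8.3 m, then turn left 27°, forward 3.5 m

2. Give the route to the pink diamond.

turn right 161°, forward 4.3 m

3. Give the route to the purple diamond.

blocked — turn right 78°, forward 6.9 m, then turn right 17°, forward 10.3 m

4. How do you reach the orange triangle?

turn right 131°, forward 12.4 m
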